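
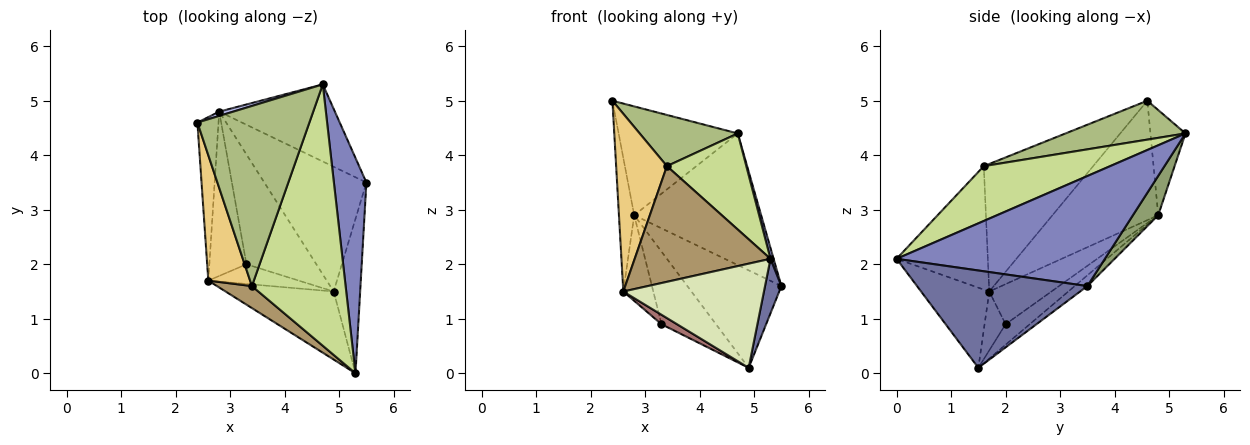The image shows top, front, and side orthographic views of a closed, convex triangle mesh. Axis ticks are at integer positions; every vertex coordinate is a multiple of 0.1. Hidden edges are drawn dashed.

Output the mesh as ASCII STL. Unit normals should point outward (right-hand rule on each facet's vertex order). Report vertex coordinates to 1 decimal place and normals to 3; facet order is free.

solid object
 facet normal 0.961 -0.092 -0.261
  outer loop
   vertex 4.9 1.5 0.1
   vertex 5.5 3.5 1.6
   vertex 5.3 0.0 2.1
  endloop
 endfacet
 facet normal 0.959 -0.014 0.283
  outer loop
   vertex 4.7 5.3 4.4
   vertex 5.3 0.0 2.1
   vertex 5.5 3.5 1.6
  endloop
 endfacet
 facet normal -0.083 0.614 -0.785
  outer loop
   vertex 2.8 4.8 2.9
   vertex 5.5 3.5 1.6
   vertex 4.9 1.5 0.1
  endloop
 endfacet
 facet normal -0.282 0.959 0.038
  outer loop
   vertex 2.8 4.8 2.9
   vertex 2.4 4.6 5.0
   vertex 4.7 5.3 4.4
  endloop
 endfacet
 facet normal 0.170 0.850 -0.498
  outer loop
   vertex 2.8 4.8 2.9
   vertex 4.7 5.3 4.4
   vertex 5.5 3.5 1.6
  endloop
 endfacet
 facet normal 0.317 -0.259 0.912
  outer loop
   vertex 3.4 1.6 3.8
   vertex 4.7 5.3 4.4
   vertex 2.4 4.6 5.0
  endloop
 endfacet
 facet normal 0.481 -0.303 0.823
  outer loop
   vertex 3.4 1.6 3.8
   vertex 5.3 0.0 2.1
   vertex 4.7 5.3 4.4
  endloop
 endfacet
 facet normal -0.376 -0.776 -0.507
  outer loop
   vertex 2.6 1.7 1.5
   vertex 4.9 1.5 0.1
   vertex 5.3 0.0 2.1
  endloop
 endfacet
 facet normal -0.551 -0.820 0.156
  outer loop
   vertex 2.6 1.7 1.5
   vertex 5.3 0.0 2.1
   vertex 3.4 1.6 3.8
  endloop
 endfacet
 facet normal -0.975 0.141 -0.172
  outer loop
   vertex 2.6 1.7 1.5
   vertex 2.4 4.6 5.0
   vertex 2.8 4.8 2.9
  endloop
 endfacet
 facet normal -0.869 -0.404 0.285
  outer loop
   vertex 2.6 1.7 1.5
   vertex 3.4 1.6 3.8
   vertex 2.4 4.6 5.0
  endloop
 endfacet
 facet normal -0.237 0.536 -0.810
  outer loop
   vertex 3.3 2.0 0.9
   vertex 2.8 4.8 2.9
   vertex 4.9 1.5 0.1
  endloop
 endfacet
 facet normal -0.506 -0.375 -0.777
  outer loop
   vertex 3.3 2.0 0.9
   vertex 4.9 1.5 0.1
   vertex 2.6 1.7 1.5
  endloop
 endfacet
 facet normal -0.692 0.334 -0.640
  outer loop
   vertex 3.3 2.0 0.9
   vertex 2.6 1.7 1.5
   vertex 2.8 4.8 2.9
  endloop
 endfacet
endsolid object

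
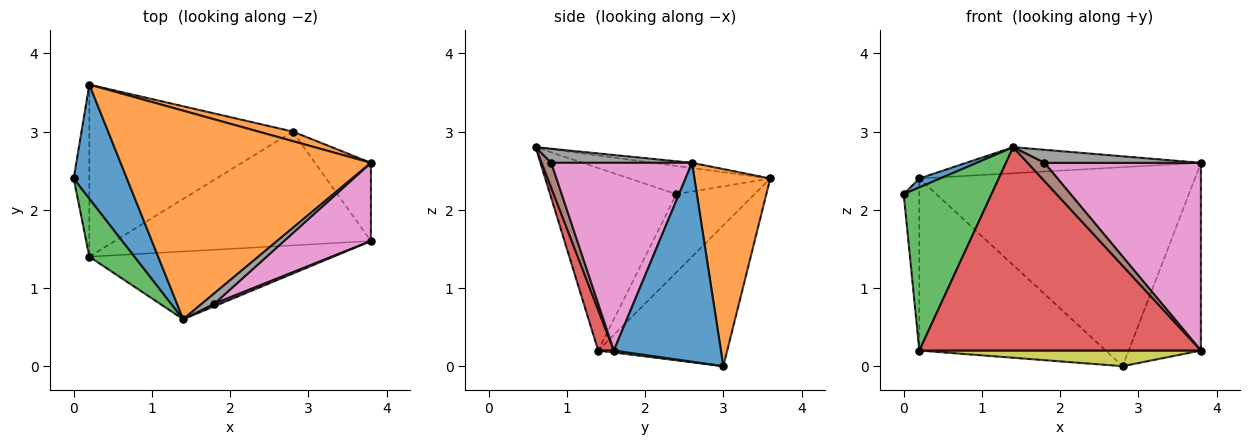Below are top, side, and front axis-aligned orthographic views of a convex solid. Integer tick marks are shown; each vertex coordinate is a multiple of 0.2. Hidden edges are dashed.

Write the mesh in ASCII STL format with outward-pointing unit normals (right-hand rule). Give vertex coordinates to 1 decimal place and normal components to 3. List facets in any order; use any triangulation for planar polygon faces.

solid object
 facet normal -0.467 -0.069 0.882
  outer loop
   vertex 0.2 3.6 2.4
   vertex 0.0 2.4 2.2
   vertex 1.4 0.6 2.8
  endloop
 endfacet
 facet normal -0.021 0.124 0.992
  outer loop
   vertex 3.8 2.6 2.6
   vertex 0.2 3.6 2.4
   vertex 1.4 0.6 2.8
  endloop
 endfacet
 facet normal -0.805 -0.559 0.199
  outer loop
   vertex 0.2 1.4 0.2
   vertex 1.4 0.6 2.8
   vertex 0.0 2.4 2.2
  endloop
 endfacet
 facet normal 0.053 -0.947 -0.316
  outer loop
   vertex 0.2 1.4 0.2
   vertex 3.8 1.6 0.2
   vertex 1.4 0.6 2.8
  endloop
 endfacet
 facet normal -0.962 0.192 -0.192
  outer loop
   vertex 0.2 1.4 0.2
   vertex 0.0 2.4 2.2
   vertex 0.2 3.6 2.4
  endloop
 endfacet
 facet normal 0.492 -0.862 0.123
  outer loop
   vertex 1.8 0.8 2.6
   vertex 1.4 0.6 2.8
   vertex 3.8 1.6 0.2
  endloop
 endfacet
 facet normal 0.639 -0.710 0.296
  outer loop
   vertex 1.8 0.8 2.6
   vertex 3.8 1.6 0.2
   vertex 3.8 2.6 2.6
  endloop
 endfacet
 facet normal 0.575 -0.639 0.511
  outer loop
   vertex 1.8 0.8 2.6
   vertex 3.8 2.6 2.6
   vertex 1.4 0.6 2.8
  endloop
 endfacet
 facet normal 0.008 -0.136 -0.991
  outer loop
   vertex 2.8 3.0 0.0
   vertex 3.8 1.6 0.2
   vertex 0.2 1.4 0.2
  endloop
 endfacet
 facet normal -0.440 0.635 -0.635
  outer loop
   vertex 2.8 3.0 0.0
   vertex 0.2 1.4 0.2
   vertex 0.2 3.6 2.4
  endloop
 endfacet
 facet normal 0.808 0.544 -0.227
  outer loop
   vertex 2.8 3.0 0.0
   vertex 3.8 2.6 2.6
   vertex 3.8 1.6 0.2
  endloop
 endfacet
 facet normal 0.265 0.963 0.046
  outer loop
   vertex 2.8 3.0 0.0
   vertex 0.2 3.6 2.4
   vertex 3.8 2.6 2.6
  endloop
 endfacet
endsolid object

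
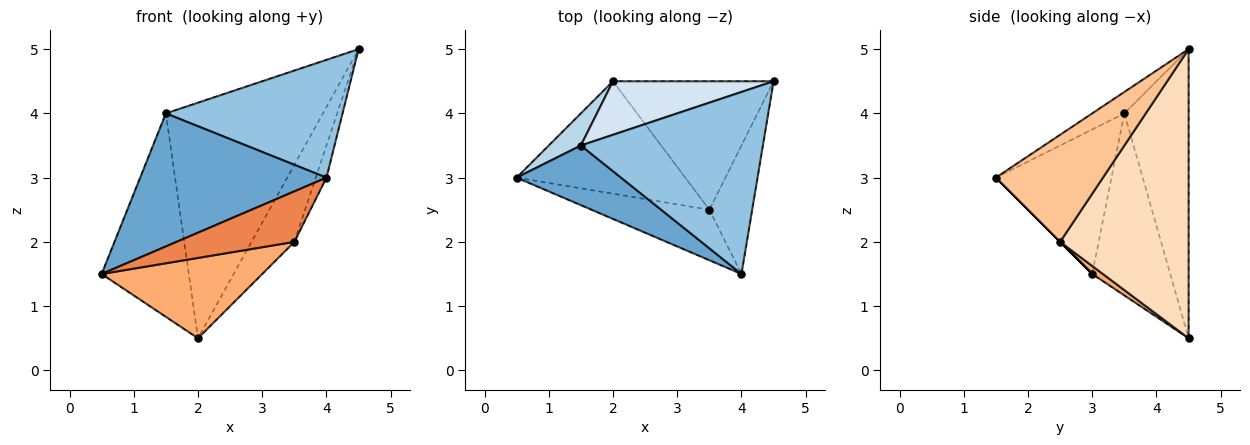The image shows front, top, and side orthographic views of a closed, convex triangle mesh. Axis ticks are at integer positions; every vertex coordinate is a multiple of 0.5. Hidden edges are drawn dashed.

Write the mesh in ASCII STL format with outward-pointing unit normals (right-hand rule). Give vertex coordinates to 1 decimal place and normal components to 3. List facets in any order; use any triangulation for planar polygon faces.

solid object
 facet normal -0.493 -0.794 0.356
  outer loop
   vertex 1.5 3.5 4.0
   vertex 0.5 3.0 1.5
   vertex 4.0 1.5 3.0
  endloop
 endfacet
 facet normal -0.098 -0.541 0.836
  outer loop
   vertex 1.5 3.5 4.0
   vertex 4.0 1.5 3.0
   vertex 4.5 4.5 5.0
  endloop
 endfacet
 facet normal -0.662 0.740 0.117
  outer loop
   vertex 1.5 3.5 4.0
   vertex 2.0 4.5 0.5
   vertex 0.5 3.0 1.5
  endloop
 endfacet
 facet normal -0.371 0.906 0.206
  outer loop
   vertex 1.5 3.5 4.0
   vertex 4.5 4.5 5.0
   vertex 2.0 4.5 0.5
  endloop
 endfacet
 facet normal 0.000 -0.707 -0.707
  outer loop
   vertex 3.5 2.5 2.0
   vertex 4.0 1.5 3.0
   vertex 0.5 3.0 1.5
  endloop
 endfacet
 facet normal 0.039 -0.581 -0.813
  outer loop
   vertex 3.5 2.5 2.0
   vertex 0.5 3.0 1.5
   vertex 2.0 4.5 0.5
  endloop
 endfacet
 facet normal 0.925 0.092 -0.370
  outer loop
   vertex 3.5 2.5 2.0
   vertex 4.5 4.5 5.0
   vertex 4.0 1.5 3.0
  endloop
 endfacet
 facet normal 0.839 0.280 -0.466
  outer loop
   vertex 3.5 2.5 2.0
   vertex 2.0 4.5 0.5
   vertex 4.5 4.5 5.0
  endloop
 endfacet
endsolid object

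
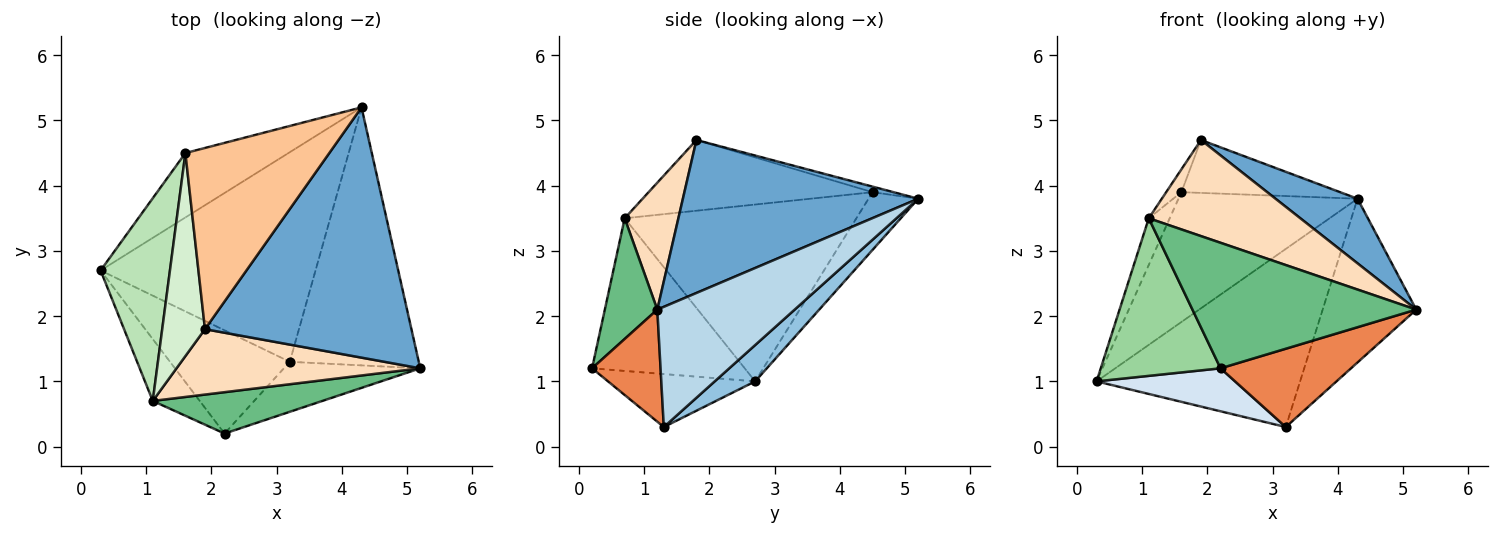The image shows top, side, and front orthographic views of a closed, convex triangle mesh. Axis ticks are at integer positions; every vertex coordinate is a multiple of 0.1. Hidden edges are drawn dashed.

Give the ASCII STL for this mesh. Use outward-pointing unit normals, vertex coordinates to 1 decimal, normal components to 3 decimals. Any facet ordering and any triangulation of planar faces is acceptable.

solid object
 facet normal 0.583 -0.203 0.787
  outer loop
   vertex 1.9 1.8 4.7
   vertex 5.2 1.2 2.1
   vertex 4.3 5.2 3.8
  endloop
 endfacet
 facet normal 0.128 0.642 -0.756
  outer loop
   vertex 3.2 1.3 0.3
   vertex 0.3 2.7 1.0
   vertex 4.3 5.2 3.8
  endloop
 endfacet
 facet normal 0.618 0.421 -0.664
  outer loop
   vertex 3.2 1.3 0.3
   vertex 4.3 5.2 3.8
   vertex 5.2 1.2 2.1
  endloop
 endfacet
 facet normal -0.378 -0.356 -0.855
  outer loop
   vertex 3.2 1.3 0.3
   vertex 2.2 0.2 1.2
   vertex 0.3 2.7 1.0
  endloop
 endfacet
 facet normal 0.405 -0.771 -0.492
  outer loop
   vertex 3.2 1.3 0.3
   vertex 5.2 1.2 2.1
   vertex 2.2 0.2 1.2
  endloop
 endfacet
 facet normal -0.241 0.869 -0.431
  outer loop
   vertex 1.6 4.5 3.9
   vertex 4.3 5.2 3.8
   vertex 0.3 2.7 1.0
  endloop
 endfacet
 facet normal -0.037 0.280 0.959
  outer loop
   vertex 1.6 4.5 3.9
   vertex 1.9 1.8 4.7
   vertex 4.3 5.2 3.8
  endloop
 endfacet
 facet normal 0.281 -0.793 0.540
  outer loop
   vertex 1.1 0.7 3.5
   vertex 5.2 1.2 2.1
   vertex 1.9 1.8 4.7
  endloop
 endfacet
 facet normal 0.217 -0.927 0.305
  outer loop
   vertex 1.1 0.7 3.5
   vertex 2.2 0.2 1.2
   vertex 5.2 1.2 2.1
  endloop
 endfacet
 facet normal -0.765 -0.600 -0.235
  outer loop
   vertex 1.1 0.7 3.5
   vertex 0.3 2.7 1.0
   vertex 2.2 0.2 1.2
  endloop
 endfacet
 facet normal -0.928 0.084 0.364
  outer loop
   vertex 1.1 0.7 3.5
   vertex 1.6 4.5 3.9
   vertex 0.3 2.7 1.0
  endloop
 endfacet
 facet normal -0.854 0.058 0.516
  outer loop
   vertex 1.1 0.7 3.5
   vertex 1.9 1.8 4.7
   vertex 1.6 4.5 3.9
  endloop
 endfacet
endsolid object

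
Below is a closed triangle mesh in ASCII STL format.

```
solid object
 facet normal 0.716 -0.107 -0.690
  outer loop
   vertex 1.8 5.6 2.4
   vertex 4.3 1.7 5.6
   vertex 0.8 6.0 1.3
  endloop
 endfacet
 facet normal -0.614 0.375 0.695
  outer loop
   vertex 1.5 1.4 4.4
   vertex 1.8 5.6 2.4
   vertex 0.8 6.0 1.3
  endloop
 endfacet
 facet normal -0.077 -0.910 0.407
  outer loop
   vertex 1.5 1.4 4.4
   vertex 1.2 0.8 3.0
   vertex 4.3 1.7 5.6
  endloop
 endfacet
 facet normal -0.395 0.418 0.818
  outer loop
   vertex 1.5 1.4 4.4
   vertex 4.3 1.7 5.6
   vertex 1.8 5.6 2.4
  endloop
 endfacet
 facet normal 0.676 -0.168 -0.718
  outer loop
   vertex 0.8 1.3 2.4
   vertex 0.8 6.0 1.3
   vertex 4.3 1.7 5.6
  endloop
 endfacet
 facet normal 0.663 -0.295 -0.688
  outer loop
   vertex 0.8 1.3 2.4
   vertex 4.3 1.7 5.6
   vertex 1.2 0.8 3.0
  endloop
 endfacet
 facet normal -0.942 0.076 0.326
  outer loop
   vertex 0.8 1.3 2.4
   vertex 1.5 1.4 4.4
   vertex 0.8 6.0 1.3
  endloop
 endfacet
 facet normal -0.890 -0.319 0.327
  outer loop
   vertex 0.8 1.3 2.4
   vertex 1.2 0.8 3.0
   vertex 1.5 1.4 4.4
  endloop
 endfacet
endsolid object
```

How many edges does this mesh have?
12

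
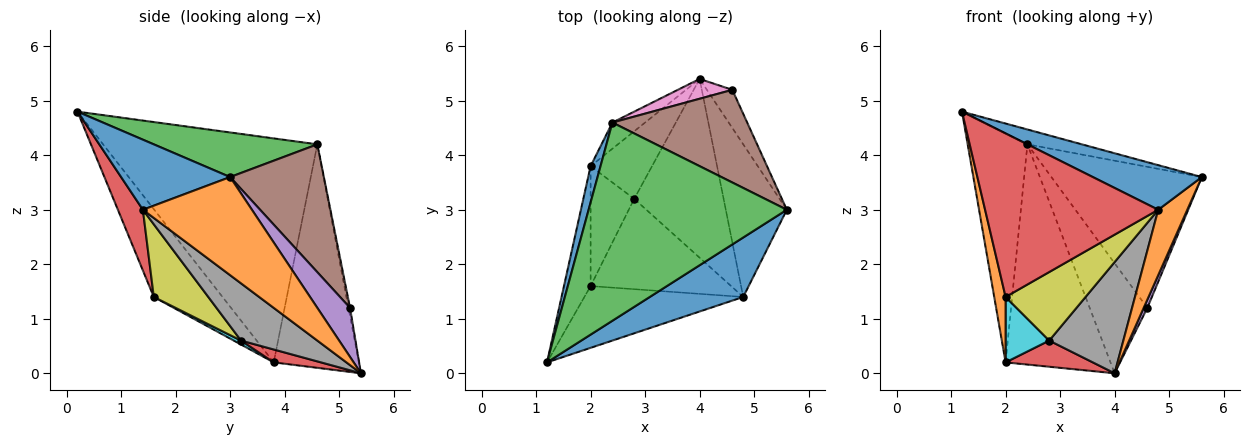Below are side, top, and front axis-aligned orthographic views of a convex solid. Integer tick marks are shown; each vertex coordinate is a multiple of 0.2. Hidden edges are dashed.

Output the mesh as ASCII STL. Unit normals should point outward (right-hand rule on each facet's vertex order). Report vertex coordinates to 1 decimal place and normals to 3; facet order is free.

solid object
 facet normal 0.514 -0.514 0.686
  outer loop
   vertex 4.8 1.4 3.0
   vertex 5.6 3.0 3.6
   vertex 1.2 0.2 4.8
  endloop
 endfacet
 facet normal 0.828 -0.221 -0.515
  outer loop
   vertex 4.8 1.4 3.0
   vertex 4.0 5.4 0.0
   vertex 5.6 3.0 3.6
  endloop
 endfacet
 facet normal 0.219 0.073 0.973
  outer loop
   vertex 2.4 4.6 4.2
   vertex 1.2 0.2 4.8
   vertex 5.6 3.0 3.6
  endloop
 endfacet
 facet normal 0.134 -0.927 -0.350
  outer loop
   vertex 2.0 1.6 1.4
   vertex 4.8 1.4 3.0
   vertex 1.2 0.2 4.8
  endloop
 endfacet
 facet normal 0.883 -0.098 -0.458
  outer loop
   vertex 4.6 5.2 1.2
   vertex 5.6 3.0 3.6
   vertex 4.0 5.4 0.0
  endloop
 endfacet
 facet normal 0.462 0.741 0.487
  outer loop
   vertex 4.6 5.2 1.2
   vertex 2.4 4.6 4.2
   vertex 5.6 3.0 3.6
  endloop
 endfacet
 facet normal -0.027 0.984 0.177
  outer loop
   vertex 4.6 5.2 1.2
   vertex 4.0 5.4 0.0
   vertex 2.4 4.6 4.2
  endloop
 endfacet
 facet normal 0.478 -0.464 -0.746
  outer loop
   vertex 2.8 3.2 0.6
   vertex 4.0 5.4 0.0
   vertex 4.8 1.4 3.0
  endloop
 endfacet
 facet normal 0.381 -0.559 -0.737
  outer loop
   vertex 2.8 3.2 0.6
   vertex 4.8 1.4 3.0
   vertex 2.0 1.6 1.4
  endloop
 endfacet
 facet normal 0.080 -0.477 -0.875
  outer loop
   vertex 2.0 3.8 0.2
   vertex 2.8 3.2 0.6
   vertex 2.0 1.6 1.4
  endloop
 endfacet
 facet normal -0.962 0.268 0.043
  outer loop
   vertex 2.0 3.8 0.2
   vertex 1.2 0.2 4.8
   vertex 2.4 4.6 4.2
  endloop
 endfacet
 facet normal -0.945 -0.156 -0.287
  outer loop
   vertex 2.0 3.8 0.2
   vertex 2.0 1.6 1.4
   vertex 1.2 0.2 4.8
  endloop
 endfacet
 facet normal -0.628 0.773 -0.092
  outer loop
   vertex 2.0 3.8 0.2
   vertex 2.4 4.6 4.2
   vertex 4.0 5.4 0.0
  endloop
 endfacet
 facet normal 0.192 -0.354 -0.915
  outer loop
   vertex 2.0 3.8 0.2
   vertex 4.0 5.4 0.0
   vertex 2.8 3.2 0.6
  endloop
 endfacet
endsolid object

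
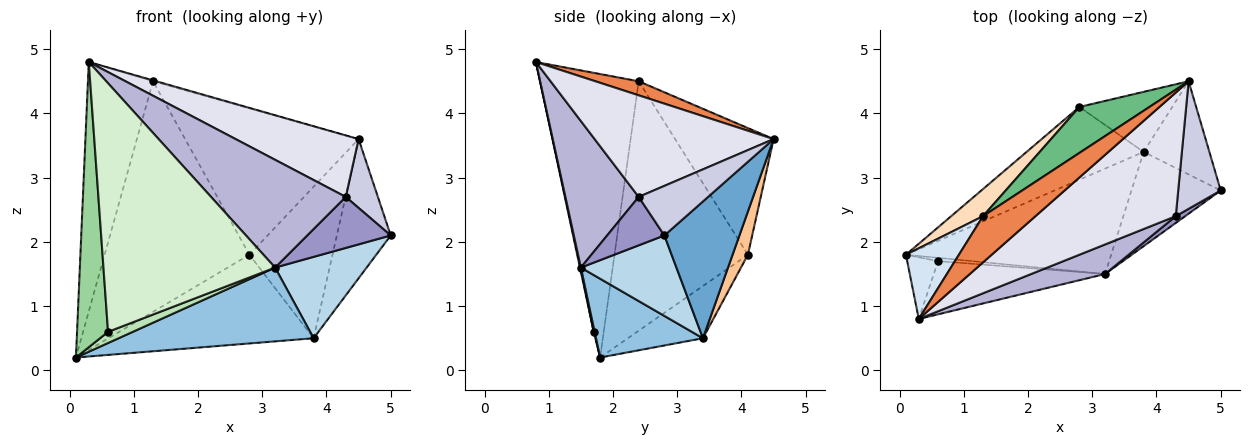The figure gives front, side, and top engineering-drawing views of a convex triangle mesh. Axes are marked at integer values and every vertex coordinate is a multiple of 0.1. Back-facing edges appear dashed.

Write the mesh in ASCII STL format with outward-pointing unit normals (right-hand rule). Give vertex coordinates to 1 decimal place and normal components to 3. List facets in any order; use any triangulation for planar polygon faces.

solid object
 facet normal 0.757 0.543 -0.364
  outer loop
   vertex 3.8 3.4 0.5
   vertex 4.5 4.5 3.6
   vertex 5.0 2.8 2.1
  endloop
 endfacet
 facet normal 0.300 -0.547 -0.781
  outer loop
   vertex 3.2 1.5 1.6
   vertex 0.1 1.8 0.2
   vertex 3.8 3.4 0.5
  endloop
 endfacet
 facet normal 0.564 -0.540 -0.625
  outer loop
   vertex 3.2 1.5 1.6
   vertex 3.8 3.4 0.5
   vertex 5.0 2.8 2.1
  endloop
 endfacet
 facet normal -0.825 0.544 0.154
  outer loop
   vertex 1.3 2.4 4.5
   vertex 0.1 1.8 0.2
   vertex 0.3 0.8 4.8
  endloop
 endfacet
 facet normal 0.259 0.019 0.966
  outer loop
   vertex 1.3 2.4 4.5
   vertex 0.3 0.8 4.8
   vertex 4.5 4.5 3.6
  endloop
 endfacet
 facet normal -0.272 0.744 -0.610
  outer loop
   vertex 2.8 4.1 1.8
   vertex 3.8 3.4 0.5
   vertex 0.1 1.8 0.2
  endloop
 endfacet
 facet normal 0.169 0.916 -0.363
  outer loop
   vertex 2.8 4.1 1.8
   vertex 4.5 4.5 3.6
   vertex 3.8 3.4 0.5
  endloop
 endfacet
 facet normal -0.675 0.733 0.086
  outer loop
   vertex 2.8 4.1 1.8
   vertex 0.1 1.8 0.2
   vertex 1.3 2.4 4.5
  endloop
 endfacet
 facet normal -0.476 0.839 0.264
  outer loop
   vertex 2.8 4.1 1.8
   vertex 1.3 2.4 4.5
   vertex 4.5 4.5 3.6
  endloop
 endfacet
 facet normal -0.026 -0.977 -0.211
  outer loop
   vertex 0.6 1.7 0.6
   vertex 0.3 0.8 4.8
   vertex 0.1 1.8 0.2
  endloop
 endfacet
 facet normal 0.035 -0.958 -0.284
  outer loop
   vertex 0.6 1.7 0.6
   vertex 0.1 1.8 0.2
   vertex 3.2 1.5 1.6
  endloop
 endfacet
 facet normal 0.005 -0.978 -0.209
  outer loop
   vertex 0.6 1.7 0.6
   vertex 3.2 1.5 1.6
   vertex 0.3 0.8 4.8
  endloop
 endfacet
 facet normal 0.562 -0.820 0.109
  outer loop
   vertex 4.3 2.4 2.7
   vertex 3.2 1.5 1.6
   vertex 5.0 2.8 2.1
  endloop
 endfacet
 facet normal 0.465 -0.854 0.234
  outer loop
   vertex 4.3 2.4 2.7
   vertex 0.3 0.8 4.8
   vertex 3.2 1.5 1.6
  endloop
 endfacet
 facet normal 0.716 -0.331 0.614
  outer loop
   vertex 4.3 2.4 2.7
   vertex 5.0 2.8 2.1
   vertex 4.5 4.5 3.6
  endloop
 endfacet
 facet normal 0.544 -0.374 0.751
  outer loop
   vertex 4.3 2.4 2.7
   vertex 4.5 4.5 3.6
   vertex 0.3 0.8 4.8
  endloop
 endfacet
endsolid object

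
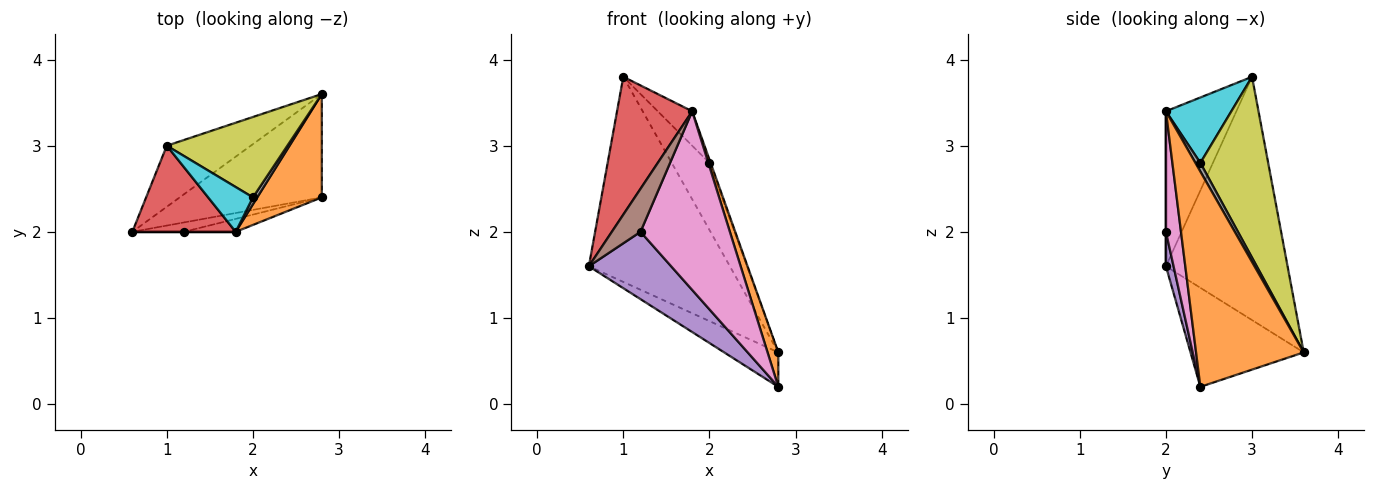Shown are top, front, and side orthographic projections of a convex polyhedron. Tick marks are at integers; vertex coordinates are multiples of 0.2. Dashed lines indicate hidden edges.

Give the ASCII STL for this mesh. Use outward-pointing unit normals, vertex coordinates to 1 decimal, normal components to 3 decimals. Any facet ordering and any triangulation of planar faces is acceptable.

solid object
 facet normal -0.552 0.264 -0.791
  outer loop
   vertex 2.8 3.6 0.6
   vertex 2.8 2.4 0.2
   vertex 0.6 2.0 1.6
  endloop
 endfacet
 facet normal 0.953 -0.095 0.286
  outer loop
   vertex 1.8 2.0 3.4
   vertex 2.8 2.4 0.2
   vertex 2.8 3.6 0.6
  endloop
 endfacet
 facet normal -0.637 0.739 -0.220
  outer loop
   vertex 1.0 3.0 3.8
   vertex 2.8 3.6 0.6
   vertex 0.6 2.0 1.6
  endloop
 endfacet
 facet normal -0.622 -0.664 0.415
  outer loop
   vertex 1.0 3.0 3.8
   vertex 0.6 2.0 1.6
   vertex 1.8 2.0 3.4
  endloop
 endfacet
 facet normal 0.092 -0.986 -0.138
  outer loop
   vertex 1.2 2.0 2.0
   vertex 0.6 2.0 1.6
   vertex 2.8 2.4 0.2
  endloop
 endfacet
 facet normal 0.000 -1.000 0.000
  outer loop
   vertex 1.2 2.0 2.0
   vertex 1.8 2.0 3.4
   vertex 0.6 2.0 1.6
  endloop
 endfacet
 facet normal 0.166 -0.984 -0.071
  outer loop
   vertex 1.2 2.0 2.0
   vertex 2.8 2.4 0.2
   vertex 1.8 2.0 3.4
  endloop
 endfacet
 facet normal 0.873 0.218 0.436
  outer loop
   vertex 2.0 2.4 2.8
   vertex 1.8 2.0 3.4
   vertex 2.8 3.6 0.6
  endloop
 endfacet
 facet normal 0.755 0.420 0.504
  outer loop
   vertex 2.0 2.4 2.8
   vertex 2.8 3.6 0.6
   vertex 1.0 3.0 3.8
  endloop
 endfacet
 facet normal 0.757 0.398 0.518
  outer loop
   vertex 2.0 2.4 2.8
   vertex 1.0 3.0 3.8
   vertex 1.8 2.0 3.4
  endloop
 endfacet
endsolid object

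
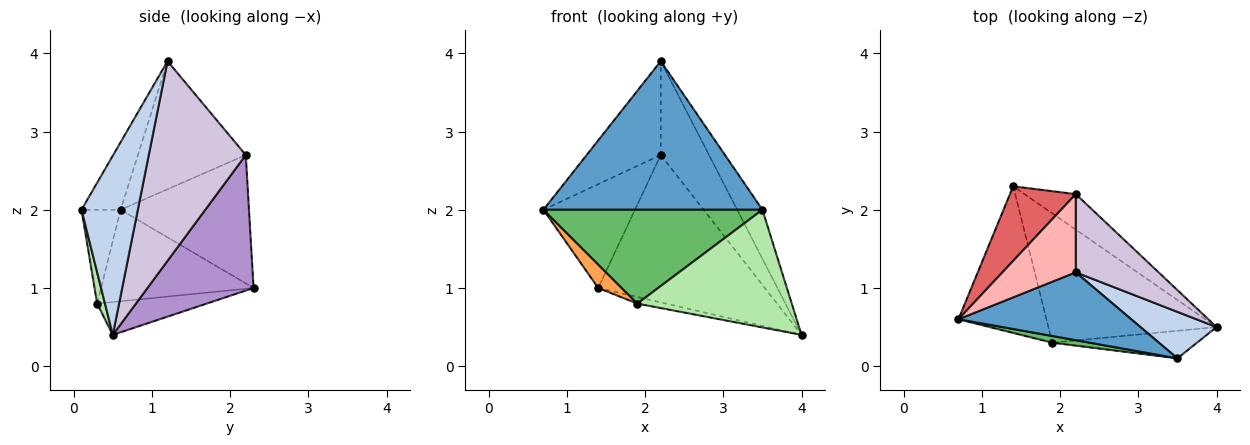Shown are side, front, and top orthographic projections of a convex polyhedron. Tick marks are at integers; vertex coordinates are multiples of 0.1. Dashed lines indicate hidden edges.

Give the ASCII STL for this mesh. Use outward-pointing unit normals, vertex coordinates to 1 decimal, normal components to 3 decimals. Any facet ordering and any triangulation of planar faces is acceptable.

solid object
 facet normal -0.160 -0.898 0.410
  outer loop
   vertex 3.5 0.1 2.0
   vertex 2.2 1.2 3.9
   vertex 0.7 0.6 2.0
  endloop
 endfacet
 facet normal 0.851 0.382 0.361
  outer loop
   vertex 3.5 0.1 2.0
   vertex 4.0 0.5 0.4
   vertex 2.2 1.2 3.9
  endloop
 endfacet
 facet normal -0.716 -0.110 -0.689
  outer loop
   vertex 1.9 0.3 0.8
   vertex 0.7 0.6 2.0
   vertex 1.4 2.3 1.0
  endloop
 endfacet
 facet normal -0.191 0.050 -0.980
  outer loop
   vertex 1.9 0.3 0.8
   vertex 1.4 2.3 1.0
   vertex 4.0 0.5 0.4
  endloop
 endfacet
 facet normal -0.175 -0.982 0.070
  outer loop
   vertex 1.9 0.3 0.8
   vertex 3.5 0.1 2.0
   vertex 0.7 0.6 2.0
  endloop
 endfacet
 facet normal 0.049 -0.972 -0.228
  outer loop
   vertex 1.9 0.3 0.8
   vertex 4.0 0.5 0.4
   vertex 3.5 0.1 2.0
  endloop
 endfacet
 facet normal -0.751 0.536 0.385
  outer loop
   vertex 2.2 2.2 2.7
   vertex 1.4 2.3 1.0
   vertex 0.7 0.6 2.0
  endloop
 endfacet
 facet normal -0.745 0.512 0.427
  outer loop
   vertex 2.2 2.2 2.7
   vertex 0.7 0.6 2.0
   vertex 2.2 1.2 3.9
  endloop
 endfacet
 facet normal 0.526 0.827 -0.199
  outer loop
   vertex 2.2 2.2 2.7
   vertex 4.0 0.5 0.4
   vertex 1.4 2.3 1.0
  endloop
 endfacet
 facet normal 0.839 0.418 0.348
  outer loop
   vertex 2.2 2.2 2.7
   vertex 2.2 1.2 3.9
   vertex 4.0 0.5 0.4
  endloop
 endfacet
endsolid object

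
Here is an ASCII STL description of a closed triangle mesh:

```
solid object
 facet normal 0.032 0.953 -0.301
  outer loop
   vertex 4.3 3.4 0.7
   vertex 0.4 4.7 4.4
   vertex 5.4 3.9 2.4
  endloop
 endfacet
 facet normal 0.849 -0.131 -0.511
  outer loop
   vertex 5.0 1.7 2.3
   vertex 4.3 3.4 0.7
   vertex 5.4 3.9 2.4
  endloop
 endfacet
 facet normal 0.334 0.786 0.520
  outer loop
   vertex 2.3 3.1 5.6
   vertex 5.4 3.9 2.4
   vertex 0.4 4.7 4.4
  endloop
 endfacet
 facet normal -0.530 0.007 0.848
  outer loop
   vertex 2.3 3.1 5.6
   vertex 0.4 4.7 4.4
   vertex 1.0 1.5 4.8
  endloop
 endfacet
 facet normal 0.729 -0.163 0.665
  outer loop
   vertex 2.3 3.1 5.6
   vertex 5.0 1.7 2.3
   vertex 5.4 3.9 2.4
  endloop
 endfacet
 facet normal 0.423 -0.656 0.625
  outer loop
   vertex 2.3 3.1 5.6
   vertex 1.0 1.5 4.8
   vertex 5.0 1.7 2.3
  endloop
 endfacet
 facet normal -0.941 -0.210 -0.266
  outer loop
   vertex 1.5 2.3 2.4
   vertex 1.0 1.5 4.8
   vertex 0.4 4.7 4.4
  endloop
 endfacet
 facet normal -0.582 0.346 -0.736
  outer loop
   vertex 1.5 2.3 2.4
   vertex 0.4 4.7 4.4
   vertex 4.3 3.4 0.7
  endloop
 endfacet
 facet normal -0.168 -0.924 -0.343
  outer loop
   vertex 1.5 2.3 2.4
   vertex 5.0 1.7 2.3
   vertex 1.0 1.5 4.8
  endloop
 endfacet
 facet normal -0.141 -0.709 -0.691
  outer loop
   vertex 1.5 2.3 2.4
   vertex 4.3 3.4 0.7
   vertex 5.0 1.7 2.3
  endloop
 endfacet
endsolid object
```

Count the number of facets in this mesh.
10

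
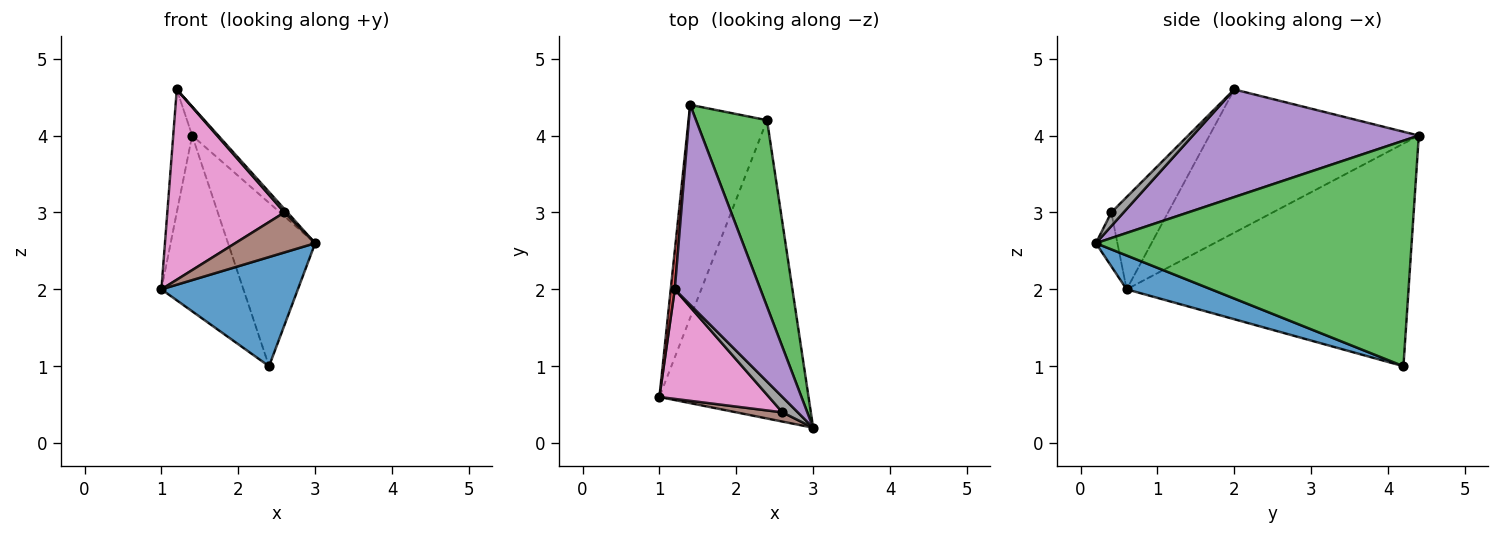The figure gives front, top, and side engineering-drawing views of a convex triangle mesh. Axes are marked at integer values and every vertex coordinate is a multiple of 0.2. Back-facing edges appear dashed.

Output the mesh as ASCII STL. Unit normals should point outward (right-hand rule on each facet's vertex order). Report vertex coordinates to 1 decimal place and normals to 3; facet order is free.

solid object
 facet normal 0.208 -0.336 -0.918
  outer loop
   vertex 2.4 4.2 1.0
   vertex 3.0 0.2 2.6
   vertex 1.0 0.6 2.0
  endloop
 endfacet
 facet normal -0.909 0.265 -0.321
  outer loop
   vertex 2.4 4.2 1.0
   vertex 1.0 0.6 2.0
   vertex 1.4 4.4 4.0
  endloop
 endfacet
 facet normal 0.922 0.255 0.290
  outer loop
   vertex 2.4 4.2 1.0
   vertex 1.4 4.4 4.0
   vertex 3.0 0.2 2.6
  endloop
 endfacet
 facet normal -0.996 0.090 0.028
  outer loop
   vertex 1.2 2.0 4.6
   vertex 1.4 4.4 4.0
   vertex 1.0 0.6 2.0
  endloop
 endfacet
 facet normal 0.779 0.090 0.620
  outer loop
   vertex 1.2 2.0 4.6
   vertex 3.0 0.2 2.6
   vertex 1.4 4.4 4.0
  endloop
 endfacet
 facet normal -0.254 -0.942 0.217
  outer loop
   vertex 2.6 0.4 3.0
   vertex 1.0 0.6 2.0
   vertex 3.0 0.2 2.6
  endloop
 endfacet
 facet normal -0.387 -0.799 0.460
  outer loop
   vertex 2.6 0.4 3.0
   vertex 1.2 2.0 4.6
   vertex 1.0 0.6 2.0
  endloop
 endfacet
 facet normal 0.655 -0.164 0.737
  outer loop
   vertex 2.6 0.4 3.0
   vertex 3.0 0.2 2.6
   vertex 1.2 2.0 4.6
  endloop
 endfacet
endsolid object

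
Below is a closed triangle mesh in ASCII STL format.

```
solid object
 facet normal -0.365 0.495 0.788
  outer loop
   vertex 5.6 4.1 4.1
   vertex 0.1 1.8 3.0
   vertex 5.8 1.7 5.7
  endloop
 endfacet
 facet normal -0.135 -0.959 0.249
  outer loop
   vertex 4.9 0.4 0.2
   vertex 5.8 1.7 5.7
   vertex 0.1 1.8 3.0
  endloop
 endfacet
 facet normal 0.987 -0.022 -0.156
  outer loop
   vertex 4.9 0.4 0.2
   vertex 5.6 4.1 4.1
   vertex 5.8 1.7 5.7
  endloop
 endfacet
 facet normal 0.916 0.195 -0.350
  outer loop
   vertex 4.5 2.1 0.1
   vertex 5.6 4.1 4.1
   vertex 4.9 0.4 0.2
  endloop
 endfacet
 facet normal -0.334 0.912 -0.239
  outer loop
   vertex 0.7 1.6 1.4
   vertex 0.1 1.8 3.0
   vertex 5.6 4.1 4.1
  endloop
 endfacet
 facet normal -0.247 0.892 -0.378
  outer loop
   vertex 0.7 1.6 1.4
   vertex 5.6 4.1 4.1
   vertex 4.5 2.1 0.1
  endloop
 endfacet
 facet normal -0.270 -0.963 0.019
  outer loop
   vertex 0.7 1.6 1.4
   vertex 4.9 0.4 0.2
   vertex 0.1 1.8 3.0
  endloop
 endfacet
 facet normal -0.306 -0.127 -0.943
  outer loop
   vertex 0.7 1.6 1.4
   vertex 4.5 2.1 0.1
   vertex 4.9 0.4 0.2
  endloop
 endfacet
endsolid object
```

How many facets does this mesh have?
8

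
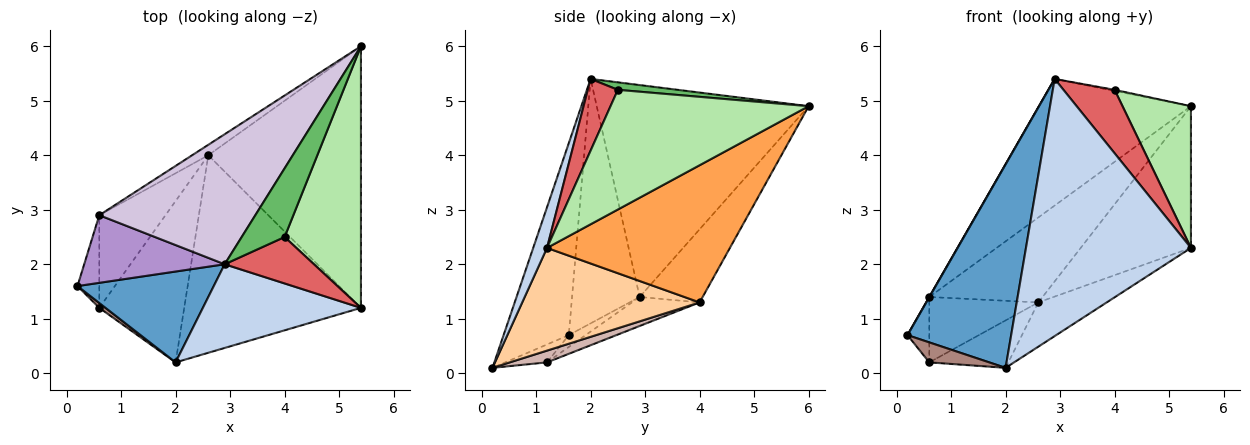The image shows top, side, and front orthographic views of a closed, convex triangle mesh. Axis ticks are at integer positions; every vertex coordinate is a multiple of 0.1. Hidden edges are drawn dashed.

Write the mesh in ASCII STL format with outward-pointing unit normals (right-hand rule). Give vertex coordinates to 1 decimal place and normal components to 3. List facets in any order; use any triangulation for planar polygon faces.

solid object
 facet normal -0.498 -0.792 0.353
  outer loop
   vertex 2.9 2.0 5.4
   vertex 0.2 1.6 0.7
   vertex 2.0 0.2 0.1
  endloop
 endfacet
 facet normal 0.079 -0.948 0.308
  outer loop
   vertex 5.4 1.2 2.3
   vertex 2.9 2.0 5.4
   vertex 2.0 0.2 0.1
  endloop
 endfacet
 facet normal 0.620 0.374 -0.690
  outer loop
   vertex 2.6 4.0 1.3
   vertex 5.4 6.0 4.9
   vertex 5.4 1.2 2.3
  endloop
 endfacet
 facet normal 0.493 0.190 -0.849
  outer loop
   vertex 2.6 4.0 1.3
   vertex 5.4 1.2 2.3
   vertex 2.0 0.2 0.1
  endloop
 endfacet
 facet normal 0.172 0.016 0.985
  outer loop
   vertex 4.0 2.5 5.2
   vertex 5.4 6.0 4.9
   vertex 2.9 2.0 5.4
  endloop
 endfacet
 facet normal 0.810 -0.280 0.516
  outer loop
   vertex 4.0 2.5 5.2
   vertex 5.4 1.2 2.3
   vertex 5.4 6.0 4.9
  endloop
 endfacet
 facet normal 0.428 -0.729 0.534
  outer loop
   vertex 4.0 2.5 5.2
   vertex 2.9 2.0 5.4
   vertex 5.4 1.2 2.3
  endloop
 endfacet
 facet normal -0.483 0.869 -0.107
  outer loop
   vertex 0.6 2.9 1.4
   vertex 5.4 6.0 4.9
   vertex 2.6 4.0 1.3
  endloop
 endfacet
 facet normal -0.867 -0.001 0.498
  outer loop
   vertex 0.6 2.9 1.4
   vertex 0.2 1.6 0.7
   vertex 2.9 2.0 5.4
  endloop
 endfacet
 facet normal -0.697 0.500 0.513
  outer loop
   vertex 0.6 2.9 1.4
   vertex 2.9 2.0 5.4
   vertex 5.4 6.0 4.9
  endloop
 endfacet
 facet normal -0.561 -0.805 0.195
  outer loop
   vertex 0.6 1.2 0.2
   vertex 2.0 0.2 0.1
   vertex 0.2 1.6 0.7
  endloop
 endfacet
 facet normal 0.132 0.280 -0.951
  outer loop
   vertex 0.6 1.2 0.2
   vertex 2.6 4.0 1.3
   vertex 2.0 0.2 0.1
  endloop
 endfacet
 facet normal -0.406 0.527 -0.747
  outer loop
   vertex 0.6 1.2 0.2
   vertex 0.2 1.6 0.7
   vertex 0.6 2.9 1.4
  endloop
 endfacet
 facet normal -0.337 0.543 -0.769
  outer loop
   vertex 0.6 1.2 0.2
   vertex 0.6 2.9 1.4
   vertex 2.6 4.0 1.3
  endloop
 endfacet
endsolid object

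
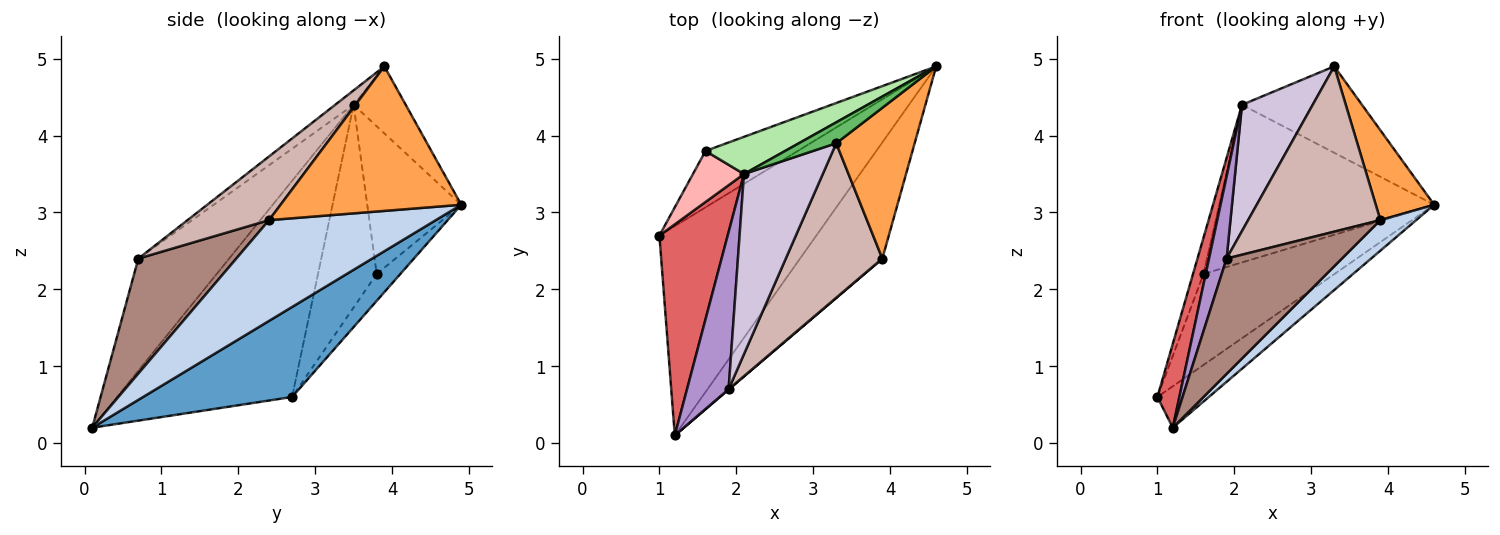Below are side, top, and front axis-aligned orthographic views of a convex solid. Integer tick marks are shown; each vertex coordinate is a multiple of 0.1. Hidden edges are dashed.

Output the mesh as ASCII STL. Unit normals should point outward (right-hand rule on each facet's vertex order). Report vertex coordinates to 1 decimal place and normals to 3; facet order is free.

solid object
 facet normal 0.490 0.169 -0.855
  outer loop
   vertex 1.2 0.1 0.2
   vertex 1.0 2.7 0.6
   vertex 4.6 4.9 3.1
  endloop
 endfacet
 facet normal 0.764 -0.164 -0.624
  outer loop
   vertex 3.9 2.4 2.9
   vertex 1.2 0.1 0.2
   vertex 4.6 4.9 3.1
  endloop
 endfacet
 facet normal 0.845 -0.273 0.459
  outer loop
   vertex 3.9 2.4 2.9
   vertex 4.6 4.9 3.1
   vertex 3.3 3.9 4.9
  endloop
 endfacet
 facet normal -0.152 0.840 -0.521
  outer loop
   vertex 1.6 3.8 2.2
   vertex 4.6 4.9 3.1
   vertex 1.0 2.7 0.6
  endloop
 endfacet
 facet normal -0.389 0.895 0.217
  outer loop
   vertex 2.1 3.5 4.4
   vertex 3.3 3.9 4.9
   vertex 4.6 4.9 3.1
  endloop
 endfacet
 facet normal -0.392 0.896 0.211
  outer loop
   vertex 2.1 3.5 4.4
   vertex 4.6 4.9 3.1
   vertex 1.6 3.8 2.2
  endloop
 endfacet
 facet normal -0.947 -0.119 0.299
  outer loop
   vertex 2.1 3.5 4.4
   vertex 1.0 2.7 0.6
   vertex 1.2 0.1 0.2
  endloop
 endfacet
 facet normal -0.955 0.171 0.241
  outer loop
   vertex 2.1 3.5 4.4
   vertex 1.6 3.8 2.2
   vertex 1.0 2.7 0.6
  endloop
 endfacet
 facet normal -0.923 -0.179 0.342
  outer loop
   vertex 1.9 0.7 2.4
   vertex 2.1 3.5 4.4
   vertex 1.2 0.1 0.2
  endloop
 endfacet
 facet normal -0.148 -0.568 0.810
  outer loop
   vertex 1.9 0.7 2.4
   vertex 3.3 3.9 4.9
   vertex 2.1 3.5 4.4
  endloop
 endfacet
 facet normal 0.647 -0.762 0.002
  outer loop
   vertex 1.9 0.7 2.4
   vertex 1.2 0.1 0.2
   vertex 3.9 2.4 2.9
  endloop
 endfacet
 facet normal 0.411 -0.666 0.623
  outer loop
   vertex 1.9 0.7 2.4
   vertex 3.9 2.4 2.9
   vertex 3.3 3.9 4.9
  endloop
 endfacet
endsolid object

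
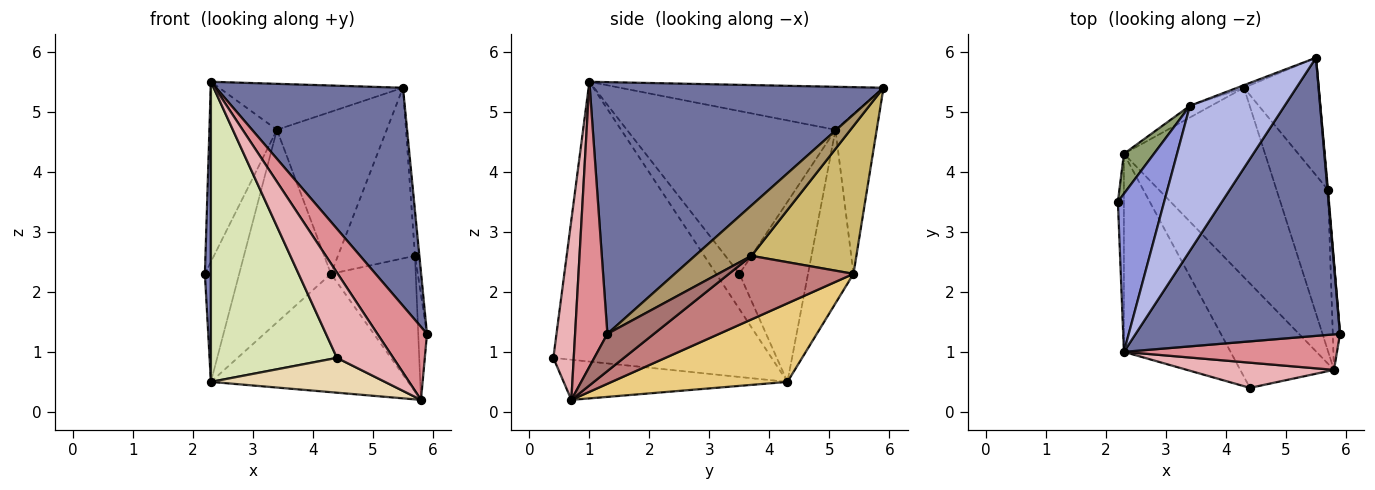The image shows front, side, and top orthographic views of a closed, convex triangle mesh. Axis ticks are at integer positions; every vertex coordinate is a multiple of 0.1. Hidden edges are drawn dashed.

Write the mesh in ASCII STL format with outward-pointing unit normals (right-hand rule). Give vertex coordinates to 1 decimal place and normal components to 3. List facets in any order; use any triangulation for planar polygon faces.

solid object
 facet normal 0.696 -0.443 0.565
  outer loop
   vertex 2.3 1.0 5.5
   vertex 5.9 1.3 1.3
   vertex 5.5 5.9 5.4
  endloop
 endfacet
 facet normal -0.955 -0.246 -0.163
  outer loop
   vertex 2.3 4.3 0.5
   vertex 2.3 1.0 5.5
   vertex 2.2 3.5 2.3
  endloop
 endfacet
 facet normal -0.918 0.297 0.261
  outer loop
   vertex 3.4 5.1 4.7
   vertex 2.2 3.5 2.3
   vertex 2.3 1.0 5.5
  endloop
 endfacet
 facet normal -0.397 0.277 0.875
  outer loop
   vertex 3.4 5.1 4.7
   vertex 2.3 1.0 5.5
   vertex 5.5 5.9 5.4
  endloop
 endfacet
 facet normal -0.885 0.442 0.147
  outer loop
   vertex 3.4 5.1 4.7
   vertex 2.3 4.3 0.5
   vertex 2.2 3.5 2.3
  endloop
 endfacet
 facet normal -0.352 0.936 -0.015
  outer loop
   vertex 4.3 5.4 2.3
   vertex 3.4 5.1 4.7
   vertex 5.5 5.9 5.4
  endloop
 endfacet
 facet normal -0.443 0.895 -0.054
  outer loop
   vertex 4.3 5.4 2.3
   vertex 2.3 4.3 0.5
   vertex 3.4 5.1 4.7
  endloop
 endfacet
 facet normal -0.822 -0.475 -0.313
  outer loop
   vertex 4.4 0.4 0.9
   vertex 2.3 1.0 5.5
   vertex 2.3 4.3 0.5
  endloop
 endfacet
 facet normal 0.997 0.077 0.010
  outer loop
   vertex 5.7 3.7 2.6
   vertex 5.5 5.9 5.4
   vertex 5.9 1.3 1.3
  endloop
 endfacet
 facet normal 0.746 0.548 -0.377
  outer loop
   vertex 5.7 3.7 2.6
   vertex 4.3 5.4 2.3
   vertex 5.5 5.9 5.4
  endloop
 endfacet
 facet normal 0.427 0.479 -0.767
  outer loop
   vertex 5.8 0.7 0.2
   vertex 2.3 4.3 0.5
   vertex 4.3 5.4 2.3
  endloop
 endfacet
 facet normal -0.377 -0.293 -0.879
  outer loop
   vertex 5.8 0.7 0.2
   vertex 4.4 0.4 0.9
   vertex 2.3 4.3 0.5
  endloop
 endfacet
 facet normal 0.965 0.182 -0.187
  outer loop
   vertex 5.8 0.7 0.2
   vertex 5.7 3.7 2.6
   vertex 5.9 1.3 1.3
  endloop
 endfacet
 facet normal 0.687 0.468 -0.556
  outer loop
   vertex 5.8 0.7 0.2
   vertex 4.3 5.4 2.3
   vertex 5.7 3.7 2.6
  endloop
 endfacet
 facet normal 0.505 -0.776 0.377
  outer loop
   vertex 5.8 0.7 0.2
   vertex 5.9 1.3 1.3
   vertex 2.3 1.0 5.5
  endloop
 endfacet
 facet normal 0.328 -0.906 0.268
  outer loop
   vertex 5.8 0.7 0.2
   vertex 2.3 1.0 5.5
   vertex 4.4 0.4 0.9
  endloop
 endfacet
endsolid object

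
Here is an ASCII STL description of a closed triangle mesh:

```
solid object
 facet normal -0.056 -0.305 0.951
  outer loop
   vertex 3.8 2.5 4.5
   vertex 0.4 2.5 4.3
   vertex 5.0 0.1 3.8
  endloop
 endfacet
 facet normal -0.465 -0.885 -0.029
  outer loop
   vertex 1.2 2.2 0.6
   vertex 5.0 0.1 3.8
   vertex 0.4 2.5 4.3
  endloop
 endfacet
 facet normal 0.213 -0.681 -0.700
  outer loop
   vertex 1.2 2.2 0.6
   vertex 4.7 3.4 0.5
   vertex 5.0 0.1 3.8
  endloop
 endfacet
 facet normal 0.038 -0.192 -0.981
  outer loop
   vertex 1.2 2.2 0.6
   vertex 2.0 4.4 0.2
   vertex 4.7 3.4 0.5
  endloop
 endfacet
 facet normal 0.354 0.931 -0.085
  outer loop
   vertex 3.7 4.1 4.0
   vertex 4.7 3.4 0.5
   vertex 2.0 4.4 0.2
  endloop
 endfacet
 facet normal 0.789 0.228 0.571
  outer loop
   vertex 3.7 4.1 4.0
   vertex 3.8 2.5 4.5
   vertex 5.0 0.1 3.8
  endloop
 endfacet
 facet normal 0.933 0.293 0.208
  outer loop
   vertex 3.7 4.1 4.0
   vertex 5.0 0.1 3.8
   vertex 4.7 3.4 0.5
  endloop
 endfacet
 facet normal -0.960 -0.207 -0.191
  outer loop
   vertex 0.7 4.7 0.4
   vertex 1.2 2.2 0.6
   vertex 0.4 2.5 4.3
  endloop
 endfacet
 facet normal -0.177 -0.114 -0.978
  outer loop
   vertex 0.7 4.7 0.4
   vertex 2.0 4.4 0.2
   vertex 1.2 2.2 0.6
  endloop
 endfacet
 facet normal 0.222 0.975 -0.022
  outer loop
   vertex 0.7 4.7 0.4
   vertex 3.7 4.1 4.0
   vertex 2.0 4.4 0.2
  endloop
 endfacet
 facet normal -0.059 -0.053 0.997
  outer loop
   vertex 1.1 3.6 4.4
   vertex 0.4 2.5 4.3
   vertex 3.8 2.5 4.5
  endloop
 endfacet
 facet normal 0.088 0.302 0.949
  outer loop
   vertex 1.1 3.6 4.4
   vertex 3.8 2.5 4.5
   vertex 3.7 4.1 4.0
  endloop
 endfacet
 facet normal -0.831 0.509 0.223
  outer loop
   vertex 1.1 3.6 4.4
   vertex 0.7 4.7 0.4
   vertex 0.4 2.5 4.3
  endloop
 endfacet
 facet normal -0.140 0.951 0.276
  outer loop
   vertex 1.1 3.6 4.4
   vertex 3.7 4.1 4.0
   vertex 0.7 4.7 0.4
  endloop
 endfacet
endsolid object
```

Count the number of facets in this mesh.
14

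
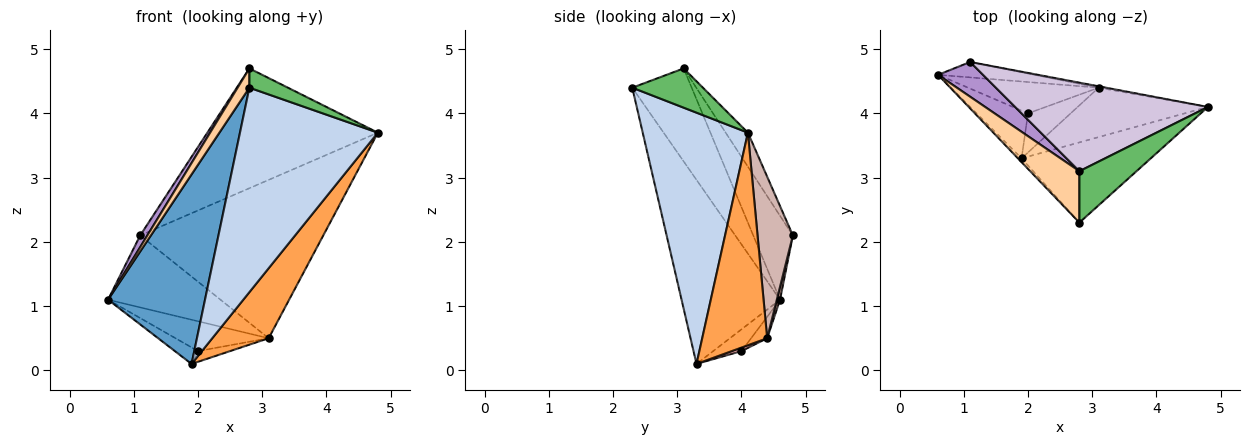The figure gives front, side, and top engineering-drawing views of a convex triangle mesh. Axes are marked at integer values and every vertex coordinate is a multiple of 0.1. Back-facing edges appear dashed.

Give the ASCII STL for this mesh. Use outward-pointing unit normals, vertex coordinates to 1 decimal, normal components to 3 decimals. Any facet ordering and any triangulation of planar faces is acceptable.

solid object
 facet normal -0.712 -0.702 -0.014
  outer loop
   vertex 1.9 3.3 0.1
   vertex 2.8 2.3 4.4
   vertex 0.6 4.6 1.1
  endloop
 endfacet
 facet normal 0.579 -0.759 -0.298
  outer loop
   vertex 1.9 3.3 0.1
   vertex 4.8 4.1 3.7
   vertex 2.8 2.3 4.4
  endloop
 endfacet
 facet normal 0.685 -0.595 -0.420
  outer loop
   vertex 3.1 4.4 0.5
   vertex 4.8 4.1 3.7
   vertex 1.9 3.3 0.1
  endloop
 endfacet
 facet normal -0.871 -0.173 0.460
  outer loop
   vertex 2.8 3.1 4.7
   vertex 0.6 4.6 1.1
   vertex 2.8 2.3 4.4
  endloop
 endfacet
 facet normal 0.541 -0.295 0.787
  outer loop
   vertex 2.8 3.1 4.7
   vertex 2.8 2.3 4.4
   vertex 4.8 4.1 3.7
  endloop
 endfacet
 facet normal -0.371 0.304 -0.877
  outer loop
   vertex 2.0 4.0 0.3
   vertex 1.9 3.3 0.1
   vertex 0.6 4.6 1.1
  endloop
 endfacet
 facet normal -0.118 0.684 -0.720
  outer loop
   vertex 2.0 4.0 0.3
   vertex 0.6 4.6 1.1
   vertex 3.1 4.4 0.5
  endloop
 endfacet
 facet normal 0.079 0.263 -0.961
  outer loop
   vertex 2.0 4.0 0.3
   vertex 3.1 4.4 0.5
   vertex 1.9 3.3 0.1
  endloop
 endfacet
 facet normal -0.870 -0.157 0.467
  outer loop
   vertex 1.1 4.8 2.1
   vertex 0.6 4.6 1.1
   vertex 2.8 3.1 4.7
  endloop
 endfacet
 facet normal -0.104 0.800 0.591
  outer loop
   vertex 1.1 4.8 2.1
   vertex 2.8 3.1 4.7
   vertex 4.8 4.1 3.7
  endloop
 endfacet
 facet normal 0.028 0.977 -0.209
  outer loop
   vertex 1.1 4.8 2.1
   vertex 3.1 4.4 0.5
   vertex 0.6 4.6 1.1
  endloop
 endfacet
 facet normal 0.189 0.982 -0.009
  outer loop
   vertex 1.1 4.8 2.1
   vertex 4.8 4.1 3.7
   vertex 3.1 4.4 0.5
  endloop
 endfacet
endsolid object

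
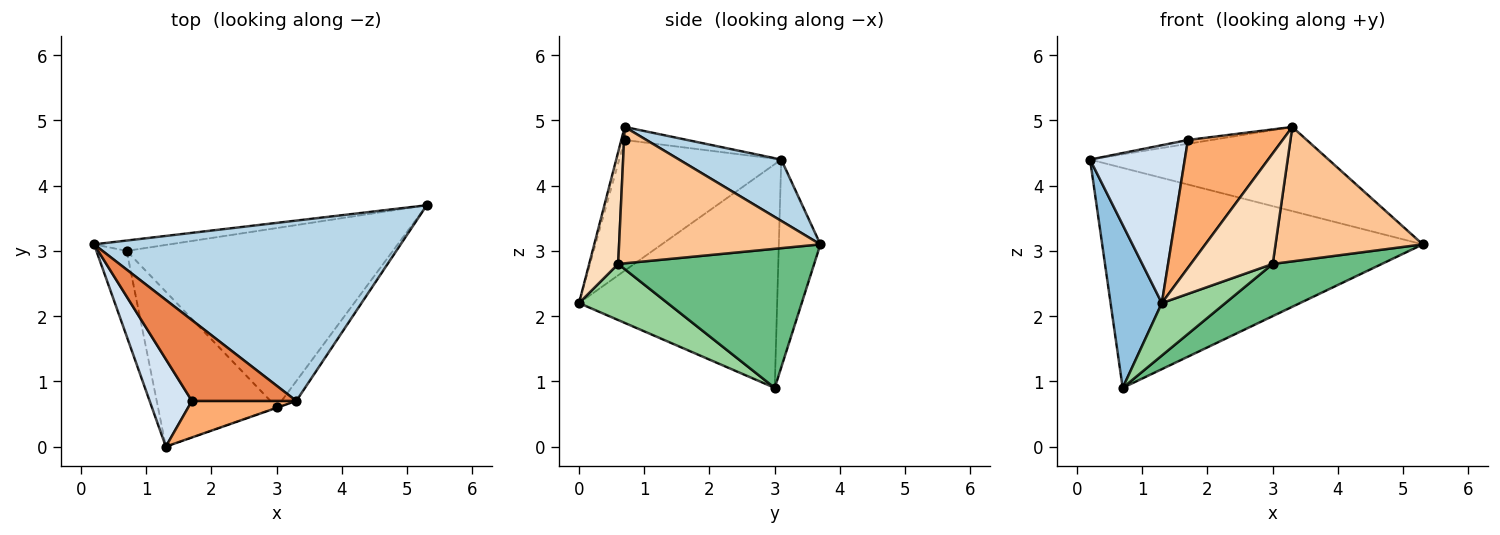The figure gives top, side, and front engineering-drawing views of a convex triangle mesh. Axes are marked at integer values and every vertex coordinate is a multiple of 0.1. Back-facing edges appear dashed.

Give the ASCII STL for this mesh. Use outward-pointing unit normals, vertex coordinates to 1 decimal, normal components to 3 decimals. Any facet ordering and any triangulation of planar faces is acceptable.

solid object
 facet normal -0.128 0.991 -0.047
  outer loop
   vertex 0.7 3.0 0.9
   vertex 0.2 3.1 4.4
   vertex 5.3 3.7 3.1
  endloop
 endfacet
 facet normal -0.960 -0.248 -0.130
  outer loop
   vertex 0.7 3.0 0.9
   vertex 1.3 0.0 2.2
   vertex 0.2 3.1 4.4
  endloop
 endfacet
 facet normal 0.178 0.416 0.892
  outer loop
   vertex 3.3 0.7 4.9
   vertex 5.3 3.7 3.1
   vertex 0.2 3.1 4.4
  endloop
 endfacet
 facet normal -0.831 -0.486 0.269
  outer loop
   vertex 1.7 0.7 4.7
   vertex 0.2 3.1 4.4
   vertex 1.3 0.0 2.2
  endloop
 endfacet
 facet normal -0.124 0.046 0.991
  outer loop
   vertex 1.7 0.7 4.7
   vertex 3.3 0.7 4.9
   vertex 0.2 3.1 4.4
  endloop
 endfacet
 facet normal -0.034 -0.961 0.275
  outer loop
   vertex 1.7 0.7 4.7
   vertex 1.3 0.0 2.2
   vertex 3.3 0.7 4.9
  endloop
 endfacet
 facet normal 0.804 -0.588 -0.087
  outer loop
   vertex 3.0 0.6 2.8
   vertex 5.3 3.7 3.1
   vertex 3.3 0.7 4.9
  endloop
 endfacet
 facet normal 0.334 -0.943 -0.003
  outer loop
   vertex 3.0 0.6 2.8
   vertex 3.3 0.7 4.9
   vertex 1.3 0.0 2.2
  endloop
 endfacet
 facet normal 0.448 -0.250 -0.858
  outer loop
   vertex 3.0 0.6 2.8
   vertex 0.7 3.0 0.9
   vertex 5.3 3.7 3.1
  endloop
 endfacet
 facet normal 0.408 -0.293 -0.864
  outer loop
   vertex 3.0 0.6 2.8
   vertex 1.3 0.0 2.2
   vertex 0.7 3.0 0.9
  endloop
 endfacet
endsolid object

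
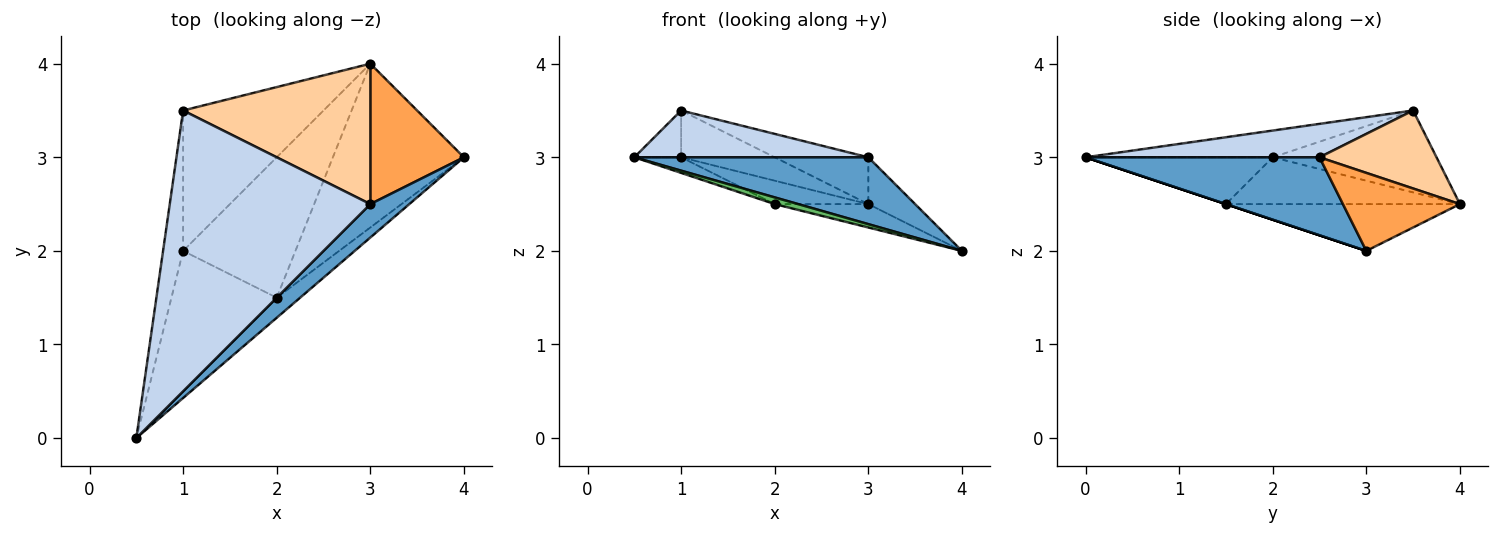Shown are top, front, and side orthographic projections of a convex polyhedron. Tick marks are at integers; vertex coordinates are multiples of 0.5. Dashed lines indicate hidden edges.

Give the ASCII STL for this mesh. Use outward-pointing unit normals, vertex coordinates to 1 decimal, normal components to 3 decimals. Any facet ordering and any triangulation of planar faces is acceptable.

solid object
 facet normal 0.667 -0.667 0.333
  outer loop
   vertex 3.0 2.5 3.0
   vertex 0.5 0.0 3.0
   vertex 4.0 3.0 2.0
  endloop
 endfacet
 facet normal 0.162 -0.162 0.973
  outer loop
   vertex 3.0 2.5 3.0
   vertex 1.0 3.5 3.5
   vertex 0.5 0.0 3.0
  endloop
 endfacet
 facet normal 0.620 0.248 0.744
  outer loop
   vertex 3.0 2.5 3.0
   vertex 4.0 3.0 2.0
   vertex 3.0 4.0 2.5
  endloop
 endfacet
 facet normal 0.368 0.294 0.882
  outer loop
   vertex 3.0 2.5 3.0
   vertex 3.0 4.0 2.5
   vertex 1.0 3.5 3.5
  endloop
 endfacet
 facet normal 0.000 -0.316 -0.949
  outer loop
   vertex 2.0 1.5 2.5
   vertex 4.0 3.0 2.0
   vertex 0.5 0.0 3.0
  endloop
 endfacet
 facet normal -0.333 0.133 -0.933
  outer loop
   vertex 2.0 1.5 2.5
   vertex 3.0 4.0 2.5
   vertex 4.0 3.0 2.0
  endloop
 endfacet
 facet normal -0.484 0.277 -0.830
  outer loop
   vertex 1.0 2.0 3.0
   vertex 1.0 3.5 3.5
   vertex 3.0 4.0 2.5
  endloop
 endfacet
 facet normal -0.784 0.196 -0.588
  outer loop
   vertex 1.0 2.0 3.0
   vertex 0.5 0.0 3.0
   vertex 1.0 3.5 3.5
  endloop
 endfacet
 facet normal -0.380 0.152 -0.912
  outer loop
   vertex 1.0 2.0 3.0
   vertex 3.0 4.0 2.5
   vertex 2.0 1.5 2.5
  endloop
 endfacet
 facet normal -0.404 0.101 -0.909
  outer loop
   vertex 1.0 2.0 3.0
   vertex 2.0 1.5 2.5
   vertex 0.5 0.0 3.0
  endloop
 endfacet
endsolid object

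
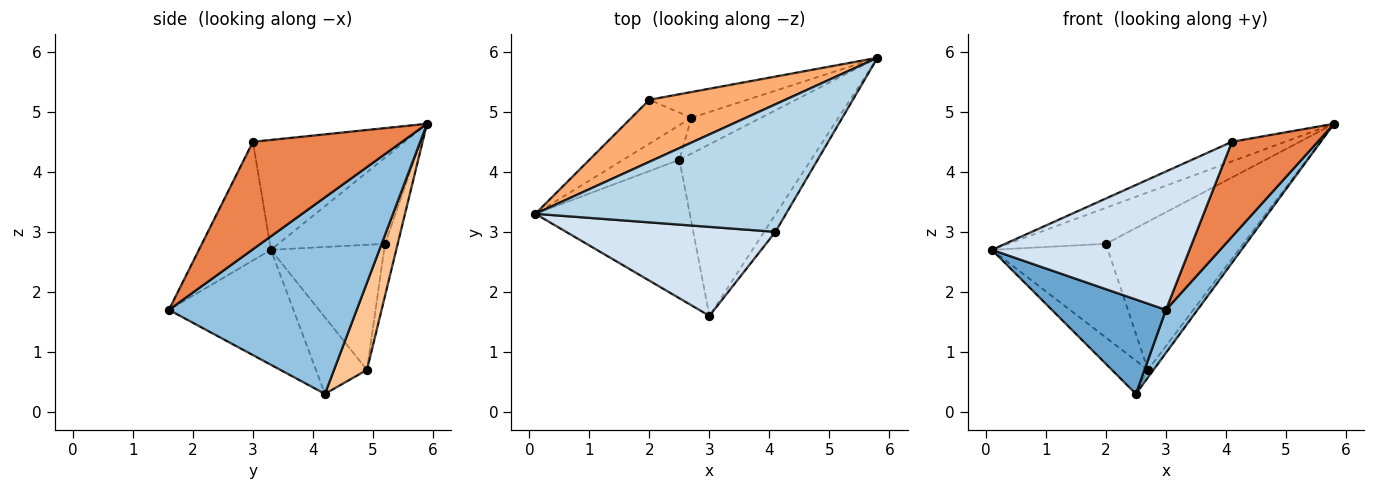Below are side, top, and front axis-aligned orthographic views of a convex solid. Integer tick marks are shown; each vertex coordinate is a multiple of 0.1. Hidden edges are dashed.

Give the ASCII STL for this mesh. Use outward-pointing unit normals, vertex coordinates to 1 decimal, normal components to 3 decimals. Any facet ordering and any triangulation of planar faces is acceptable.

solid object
 facet normal -0.524 -0.480 -0.704
  outer loop
   vertex 2.5 4.2 0.3
   vertex 3.0 1.6 1.7
   vertex 0.1 3.3 2.7
  endloop
 endfacet
 facet normal 0.823 -0.139 -0.551
  outer loop
   vertex 2.5 4.2 0.3
   vertex 5.8 5.9 4.8
   vertex 3.0 1.6 1.7
  endloop
 endfacet
 facet normal -0.398 0.139 0.907
  outer loop
   vertex 4.1 3.0 4.5
   vertex 5.8 5.9 4.8
   vertex 0.1 3.3 2.7
  endloop
 endfacet
 facet normal -0.293 -0.804 0.517
  outer loop
   vertex 4.1 3.0 4.5
   vertex 0.1 3.3 2.7
   vertex 3.0 1.6 1.7
  endloop
 endfacet
 facet normal 0.863 -0.497 -0.091
  outer loop
   vertex 4.1 3.0 4.5
   vertex 3.0 1.6 1.7
   vertex 5.8 5.9 4.8
  endloop
 endfacet
 facet normal -0.480 0.440 0.758
  outer loop
   vertex 2.0 5.2 2.8
   vertex 0.1 3.3 2.7
   vertex 5.8 5.9 4.8
  endloop
 endfacet
 facet normal 0.775 0.132 -0.618
  outer loop
   vertex 2.7 4.9 0.7
   vertex 5.8 5.9 4.8
   vertex 2.5 4.2 0.3
  endloop
 endfacet
 facet normal -0.091 0.981 -0.170
  outer loop
   vertex 2.7 4.9 0.7
   vertex 2.0 5.2 2.8
   vertex 5.8 5.9 4.8
  endloop
 endfacet
 facet normal -0.700 0.494 -0.515
  outer loop
   vertex 2.7 4.9 0.7
   vertex 2.5 4.2 0.3
   vertex 0.1 3.3 2.7
  endloop
 endfacet
 facet normal -0.662 0.679 -0.318
  outer loop
   vertex 2.7 4.9 0.7
   vertex 0.1 3.3 2.7
   vertex 2.0 5.2 2.8
  endloop
 endfacet
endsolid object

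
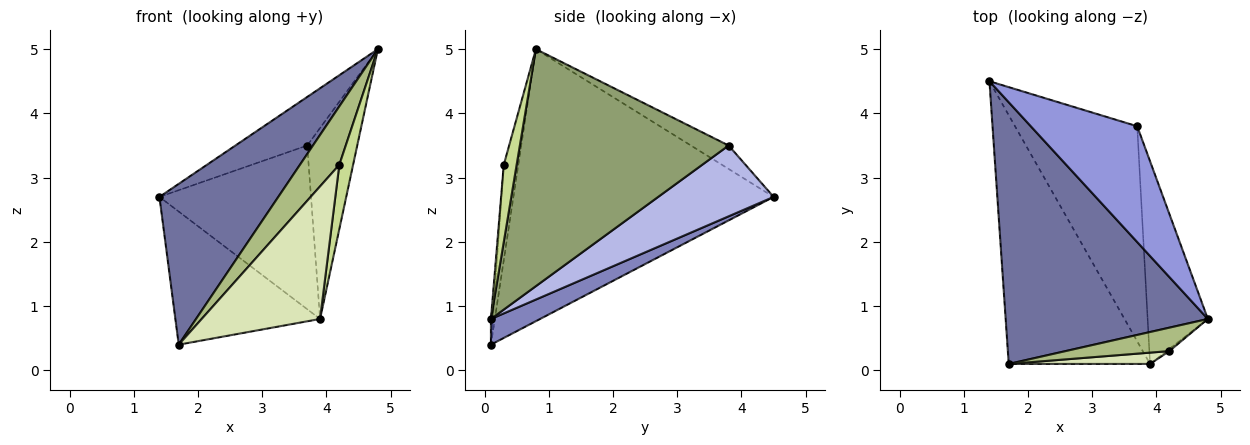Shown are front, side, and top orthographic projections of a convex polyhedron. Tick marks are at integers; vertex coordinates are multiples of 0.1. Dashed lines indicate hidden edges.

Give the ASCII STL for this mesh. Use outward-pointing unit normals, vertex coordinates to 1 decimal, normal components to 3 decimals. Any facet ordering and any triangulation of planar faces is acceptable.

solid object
 facet normal -0.753 -0.344 0.560
  outer loop
   vertex 1.7 0.1 0.4
   vertex 4.8 0.8 5.0
   vertex 1.4 4.5 2.7
  endloop
 endfacet
 facet normal 0.158 0.466 -0.871
  outer loop
   vertex 3.9 0.1 0.8
   vertex 1.7 0.1 0.4
   vertex 1.4 4.5 2.7
  endloop
 endfacet
 facet normal -0.199 0.379 0.904
  outer loop
   vertex 3.7 3.8 3.5
   vertex 1.4 4.5 2.7
   vertex 4.8 0.8 5.0
  endloop
 endfacet
 facet normal 0.419 0.550 -0.723
  outer loop
   vertex 3.7 3.8 3.5
   vertex 3.9 0.1 0.8
   vertex 1.4 4.5 2.7
  endloop
 endfacet
 facet normal 0.944 0.226 -0.240
  outer loop
   vertex 3.7 3.8 3.5
   vertex 4.8 0.8 5.0
   vertex 3.9 0.1 0.8
  endloop
 endfacet
 facet normal -0.324 -0.878 0.352
  outer loop
   vertex 4.2 0.3 3.2
   vertex 4.8 0.8 5.0
   vertex 1.7 0.1 0.4
  endloop
 endfacet
 facet normal 0.682 -0.731 -0.024
  outer loop
   vertex 4.2 0.3 3.2
   vertex 3.9 0.1 0.8
   vertex 4.8 0.8 5.0
  endloop
 endfacet
 facet normal -0.015 -0.996 0.085
  outer loop
   vertex 4.2 0.3 3.2
   vertex 1.7 0.1 0.4
   vertex 3.9 0.1 0.8
  endloop
 endfacet
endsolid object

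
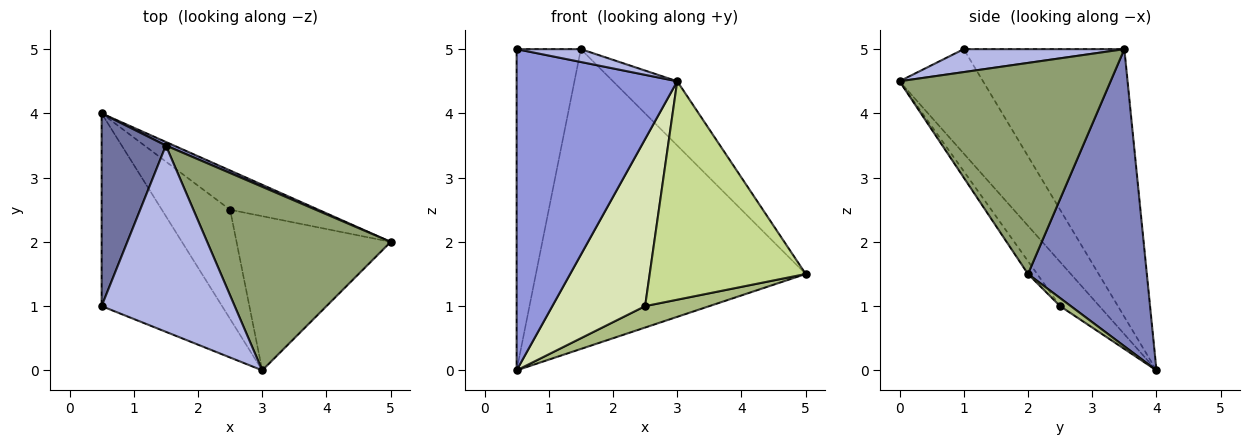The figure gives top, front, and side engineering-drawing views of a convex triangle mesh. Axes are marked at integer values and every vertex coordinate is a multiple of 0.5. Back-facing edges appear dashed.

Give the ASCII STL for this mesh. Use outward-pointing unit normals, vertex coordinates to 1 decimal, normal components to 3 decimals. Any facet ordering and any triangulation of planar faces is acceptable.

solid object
 facet normal -0.906 0.362 0.217
  outer loop
   vertex 1.5 3.5 5.0
   vertex 0.5 4.0 0.0
   vertex 0.5 1.0 5.0
  endloop
 endfacet
 facet normal 0.403 0.915 0.011
  outer loop
   vertex 1.5 3.5 5.0
   vertex 5.0 2.0 1.5
   vertex 0.5 4.0 0.0
  endloop
 endfacet
 facet normal -0.407 -0.783 -0.470
  outer loop
   vertex 3.0 0.0 4.5
   vertex 0.5 1.0 5.0
   vertex 0.5 4.0 0.0
  endloop
 endfacet
 facet normal 0.170 -0.068 0.983
  outer loop
   vertex 3.0 0.0 4.5
   vertex 1.5 3.5 5.0
   vertex 0.5 1.0 5.0
  endloop
 endfacet
 facet normal 0.735 0.224 0.640
  outer loop
   vertex 3.0 0.0 4.5
   vertex 5.0 2.0 1.5
   vertex 1.5 3.5 5.0
  endloop
 endfacet
 facet normal 0.080 -0.477 -0.875
  outer loop
   vertex 2.5 2.5 1.0
   vertex 0.5 4.0 0.0
   vertex 5.0 2.0 1.5
  endloop
 endfacet
 facet normal -0.048 -0.816 -0.576
  outer loop
   vertex 2.5 2.5 1.0
   vertex 5.0 2.0 1.5
   vertex 3.0 0.0 4.5
  endloop
 endfacet
 facet normal -0.334 -0.789 -0.516
  outer loop
   vertex 2.5 2.5 1.0
   vertex 3.0 0.0 4.5
   vertex 0.5 4.0 0.0
  endloop
 endfacet
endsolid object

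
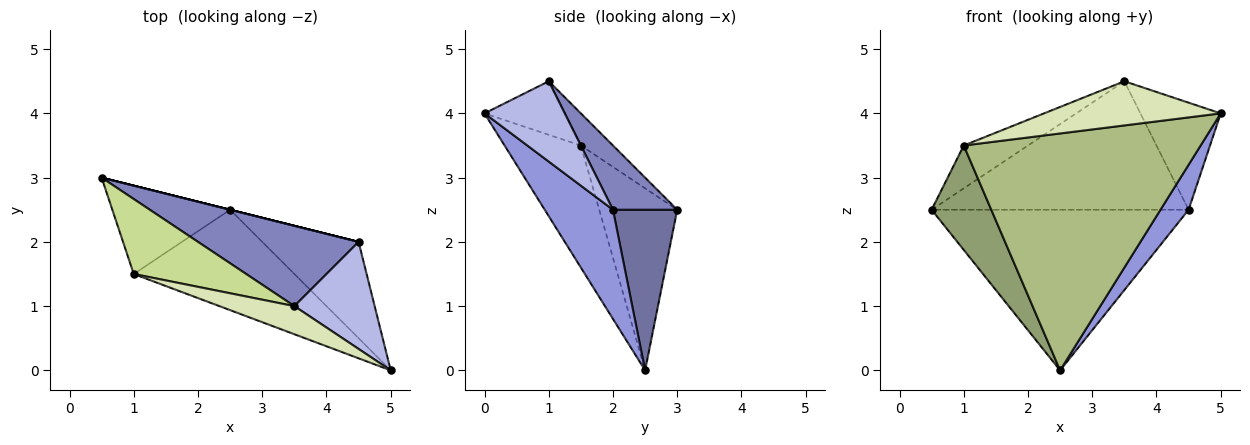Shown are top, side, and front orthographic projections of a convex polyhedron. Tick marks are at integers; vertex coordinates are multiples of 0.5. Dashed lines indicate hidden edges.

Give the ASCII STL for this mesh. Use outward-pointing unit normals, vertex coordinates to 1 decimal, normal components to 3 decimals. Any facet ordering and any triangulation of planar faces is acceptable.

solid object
 facet normal 0.243 0.970 0.000
  outer loop
   vertex 4.5 2.0 2.5
   vertex 2.5 2.5 0.0
   vertex 0.5 3.0 2.5
  endloop
 endfacet
 facet normal 0.207 0.830 0.518
  outer loop
   vertex 4.5 2.0 2.5
   vertex 0.5 3.0 2.5
   vertex 3.5 1.0 4.5
  endloop
 endfacet
 facet normal 0.716 -0.295 -0.632
  outer loop
   vertex 4.5 2.0 2.5
   vertex 5.0 0.0 4.0
   vertex 2.5 2.5 0.0
  endloop
 endfacet
 facet normal 0.577 0.577 0.577
  outer loop
   vertex 4.5 2.0 2.5
   vertex 3.5 1.0 4.5
   vertex 5.0 0.0 4.0
  endloop
 endfacet
 facet normal -0.706 -0.540 -0.457
  outer loop
   vertex 1.0 1.5 3.5
   vertex 0.5 3.0 2.5
   vertex 2.5 2.5 0.0
  endloop
 endfacet
 facet normal -0.284 -0.883 -0.374
  outer loop
   vertex 1.0 1.5 3.5
   vertex 2.5 2.5 0.0
   vertex 5.0 0.0 4.0
  endloop
 endfacet
 facet normal -0.241 0.482 0.843
  outer loop
   vertex 1.0 1.5 3.5
   vertex 3.5 1.0 4.5
   vertex 0.5 3.0 2.5
  endloop
 endfacet
 facet normal -0.358 -0.788 0.501
  outer loop
   vertex 1.0 1.5 3.5
   vertex 5.0 0.0 4.0
   vertex 3.5 1.0 4.5
  endloop
 endfacet
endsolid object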